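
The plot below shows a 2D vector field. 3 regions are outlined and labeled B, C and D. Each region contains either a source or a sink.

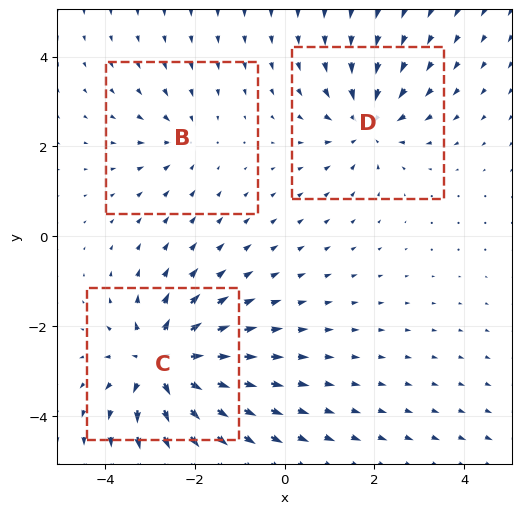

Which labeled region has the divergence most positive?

Divergence at each region's feature centre — B: about -2, C: about +5, D: about -3. Region C is most positive.

C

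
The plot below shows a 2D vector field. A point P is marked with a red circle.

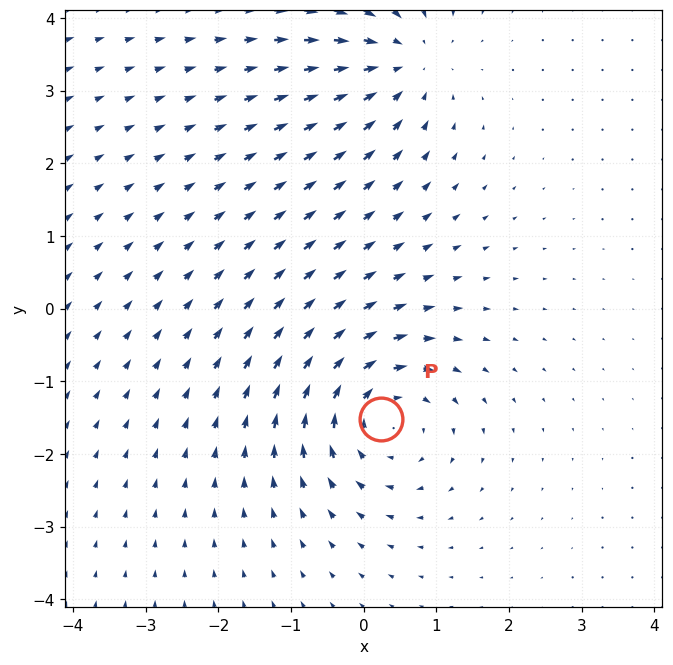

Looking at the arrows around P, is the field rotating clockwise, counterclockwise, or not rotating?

Near P at (0.2, -1.5) the arrows circulate clockwise. The curl (z-component) there is about -5; negative curl means clockwise rotation.

clockwise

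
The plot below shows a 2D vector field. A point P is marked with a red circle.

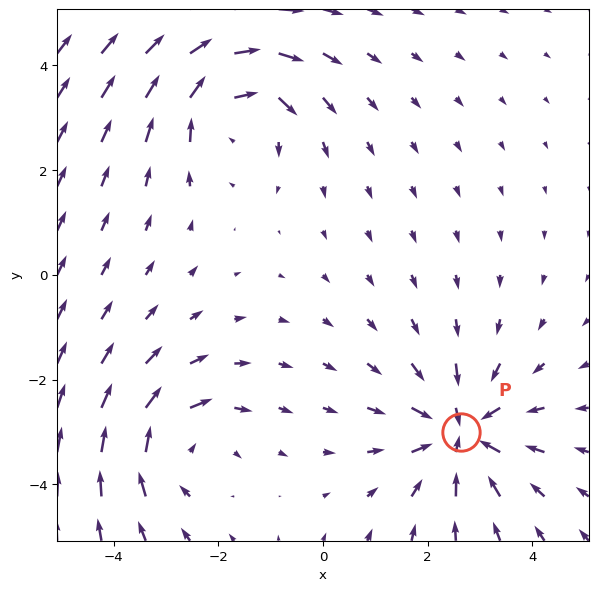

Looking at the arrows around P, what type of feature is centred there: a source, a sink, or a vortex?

sink

At P (2.6, -3.0) the arrows converge inward. Divergence about -5, curl ≈0 — negative divergence with near-zero curl is a sink.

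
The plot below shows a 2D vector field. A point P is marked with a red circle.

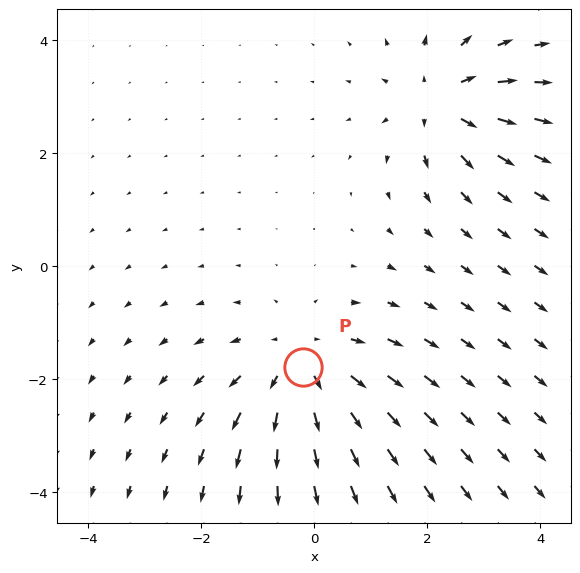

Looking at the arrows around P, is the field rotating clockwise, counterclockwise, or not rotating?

not rotating

Near P at (-0.2, -1.8) the arrows show no circulation. The curl there is ≈0.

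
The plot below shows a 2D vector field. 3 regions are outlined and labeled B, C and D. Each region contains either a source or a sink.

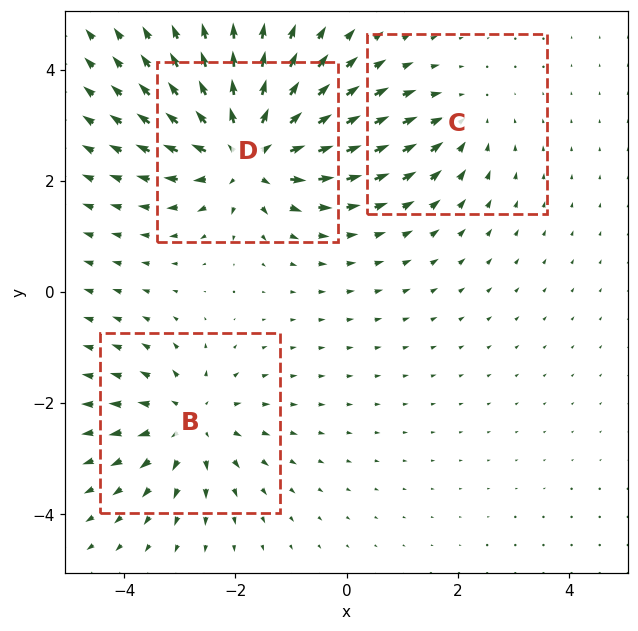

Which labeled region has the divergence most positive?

D

Divergence at each region's feature centre — B: about +3, C: about -2, D: about +5. Region D is most positive.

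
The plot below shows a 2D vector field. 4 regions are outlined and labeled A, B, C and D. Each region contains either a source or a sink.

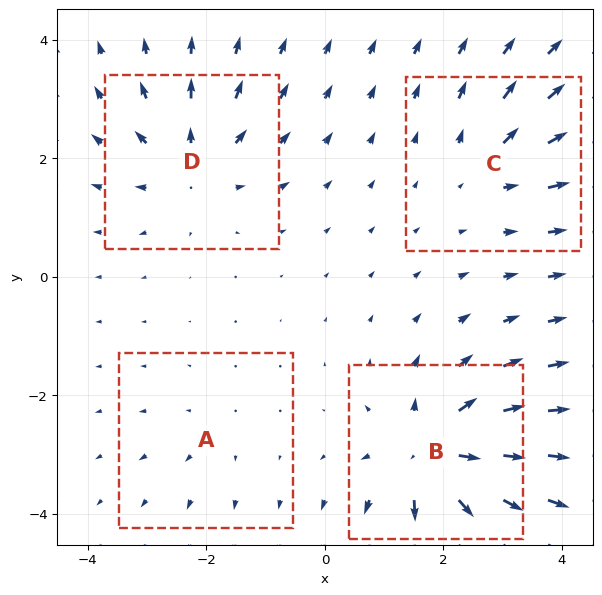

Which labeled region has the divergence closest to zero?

Divergence at each region's feature centre — A: about +2, B: about +8, C: about +4, D: about +5. Region A is closest to zero.

A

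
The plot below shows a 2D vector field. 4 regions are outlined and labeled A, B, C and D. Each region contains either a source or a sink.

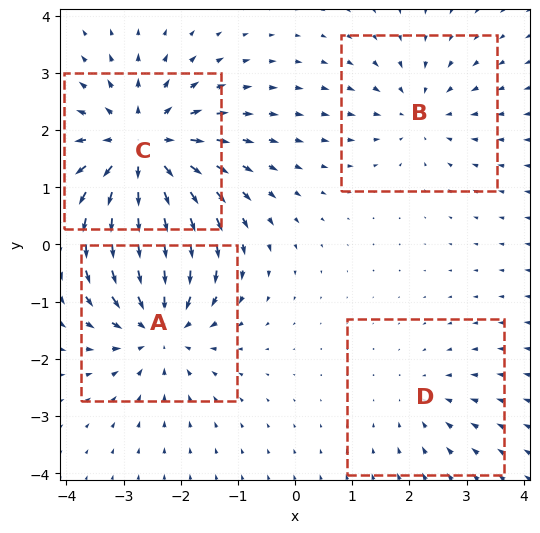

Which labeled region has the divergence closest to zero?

D

Divergence at each region's feature centre — A: about -5, B: about -3, C: about +7, D: about -2. Region D is closest to zero.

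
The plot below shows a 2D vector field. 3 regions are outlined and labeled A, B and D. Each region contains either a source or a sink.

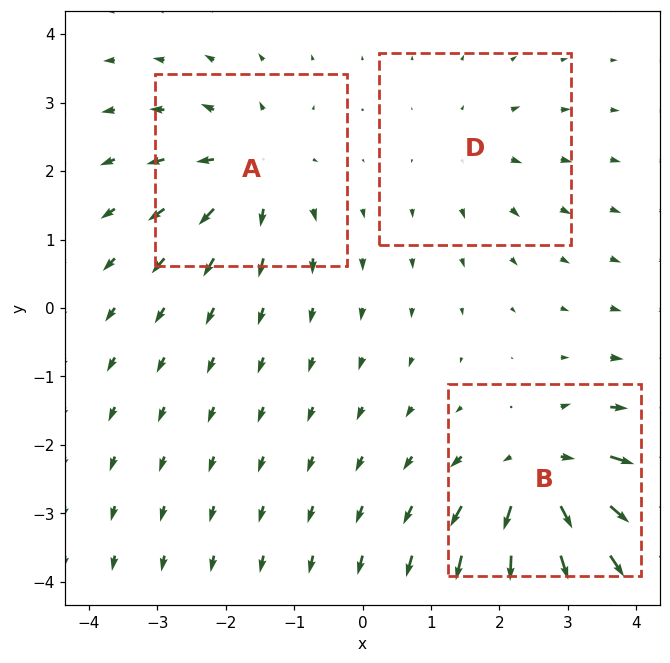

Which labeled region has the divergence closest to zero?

Divergence at each region's feature centre — A: about +4, B: about +6, D: about +2. Region D is closest to zero.

D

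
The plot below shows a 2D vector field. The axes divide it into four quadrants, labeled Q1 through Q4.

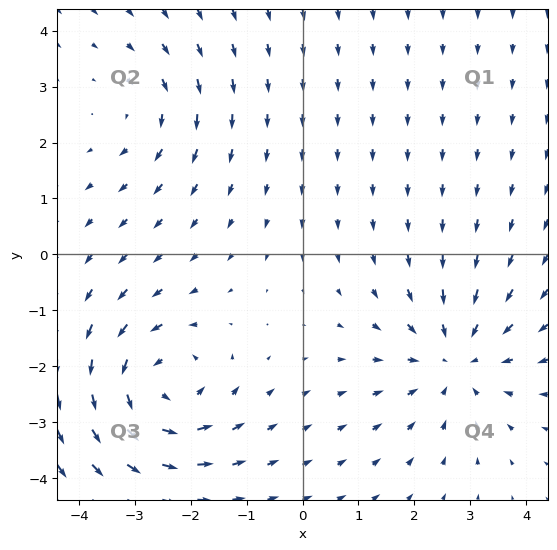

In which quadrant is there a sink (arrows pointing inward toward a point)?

Q4

The sink sits at approximately (2.7, -1.9), which lies in quadrant Q4. The divergence there is about -4, negative as expected for a sink.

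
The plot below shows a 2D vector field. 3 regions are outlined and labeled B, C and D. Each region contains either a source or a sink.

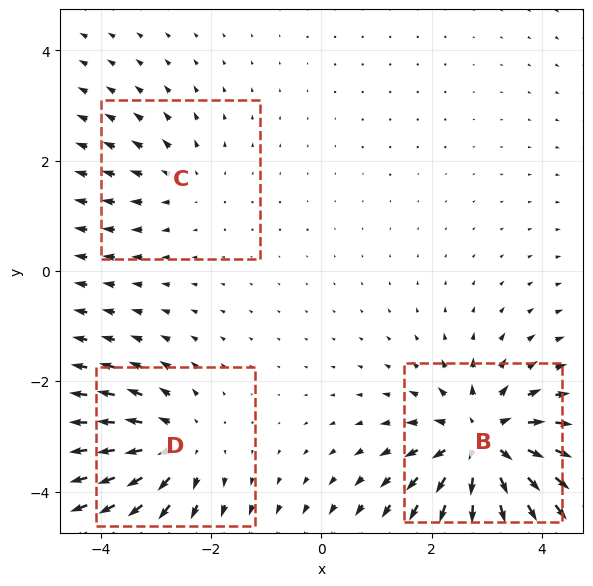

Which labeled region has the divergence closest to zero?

C

Divergence at each region's feature centre — B: about +6, C: about +2, D: about +4. Region C is closest to zero.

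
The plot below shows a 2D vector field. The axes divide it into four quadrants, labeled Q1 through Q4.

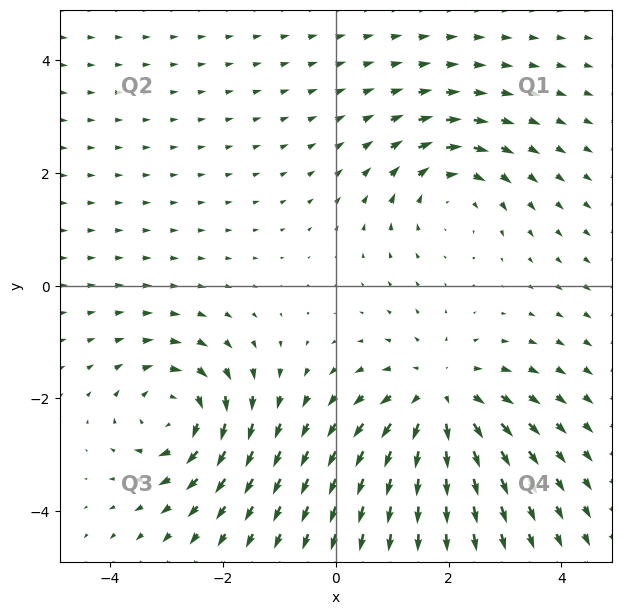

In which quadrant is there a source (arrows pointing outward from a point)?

The source sits at approximately (1.8, -2.0), which lies in quadrant Q4. The divergence there is about +4, positive as expected for a source.

Q4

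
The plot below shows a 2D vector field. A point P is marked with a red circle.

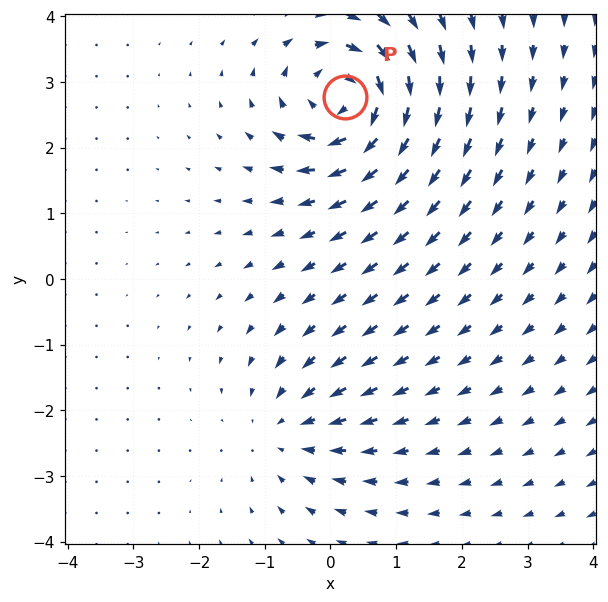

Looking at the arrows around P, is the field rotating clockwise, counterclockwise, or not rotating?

clockwise

Near P at (0.2, 2.8) the arrows circulate clockwise. The curl (z-component) there is about -7; negative curl means clockwise rotation.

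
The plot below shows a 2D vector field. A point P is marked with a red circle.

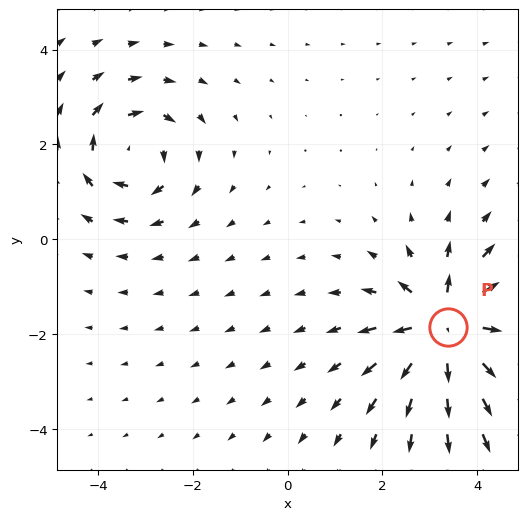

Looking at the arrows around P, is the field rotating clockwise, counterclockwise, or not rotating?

Near P at (3.4, -1.9) the arrows show no circulation. The curl there is ≈0.

not rotating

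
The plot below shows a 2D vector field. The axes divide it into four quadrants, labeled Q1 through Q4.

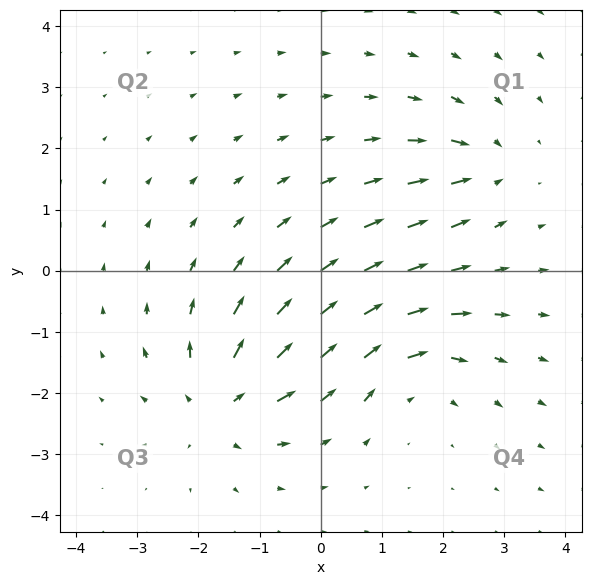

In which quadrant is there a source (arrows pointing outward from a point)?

Q3

The source sits at approximately (-1.6, -2.1), which lies in quadrant Q3. The divergence there is about +5, positive as expected for a source.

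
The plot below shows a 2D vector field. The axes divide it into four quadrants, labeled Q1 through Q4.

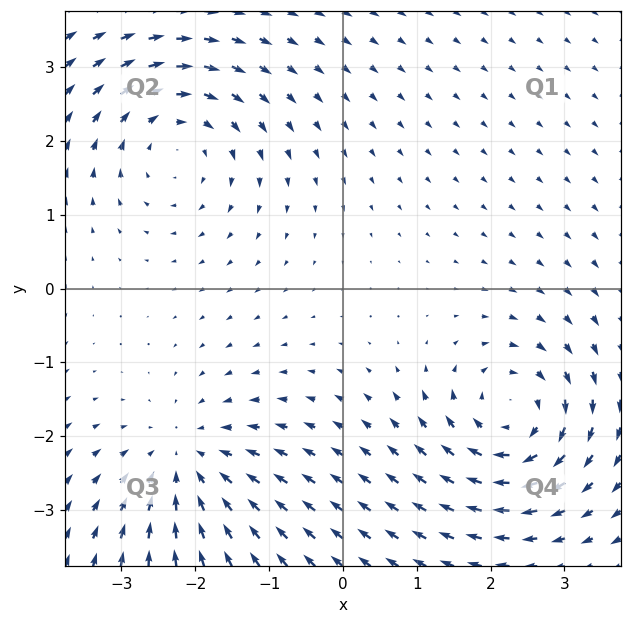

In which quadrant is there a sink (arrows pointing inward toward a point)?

Q3

The sink sits at approximately (-2.1, -2.4), which lies in quadrant Q3. The divergence there is about -3, negative as expected for a sink.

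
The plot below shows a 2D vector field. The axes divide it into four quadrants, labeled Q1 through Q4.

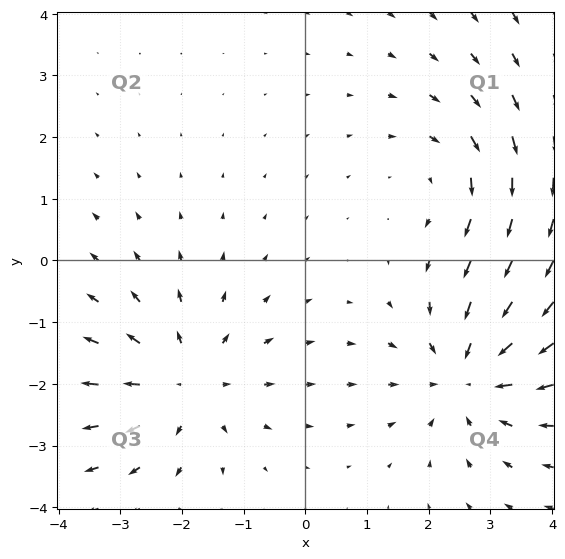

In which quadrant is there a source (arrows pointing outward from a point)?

The source sits at approximately (-1.9, -2.0), which lies in quadrant Q3. The divergence there is about +3, positive as expected for a source.

Q3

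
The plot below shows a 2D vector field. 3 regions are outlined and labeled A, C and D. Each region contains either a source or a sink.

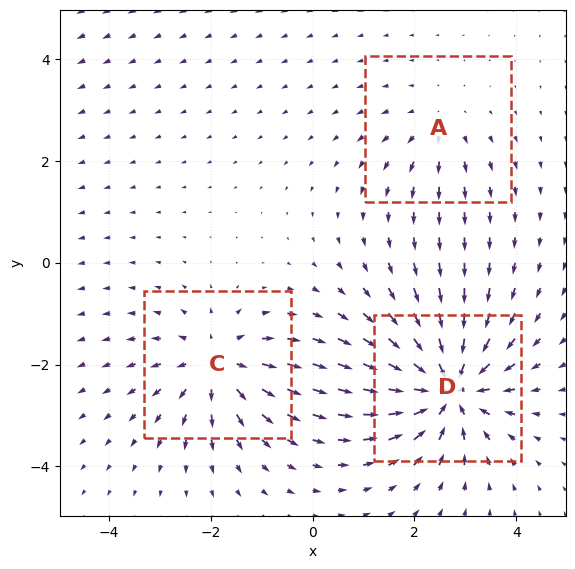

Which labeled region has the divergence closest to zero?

Divergence at each region's feature centre — A: about +2, C: about +4, D: about -6. Region A is closest to zero.

A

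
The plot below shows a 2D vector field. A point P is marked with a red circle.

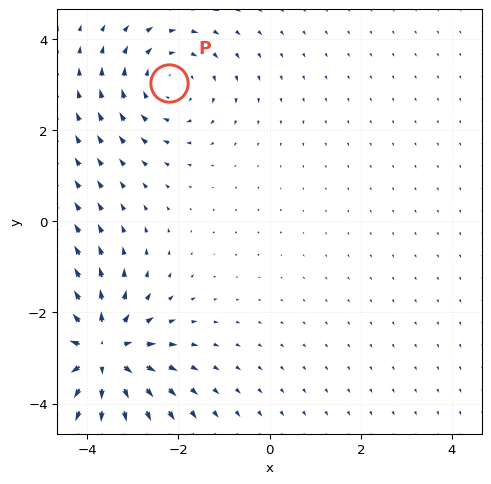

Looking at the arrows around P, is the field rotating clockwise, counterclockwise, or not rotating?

Near P at (-2.2, 3.0) the arrows circulate clockwise. The curl (z-component) there is about -2; negative curl means clockwise rotation.

clockwise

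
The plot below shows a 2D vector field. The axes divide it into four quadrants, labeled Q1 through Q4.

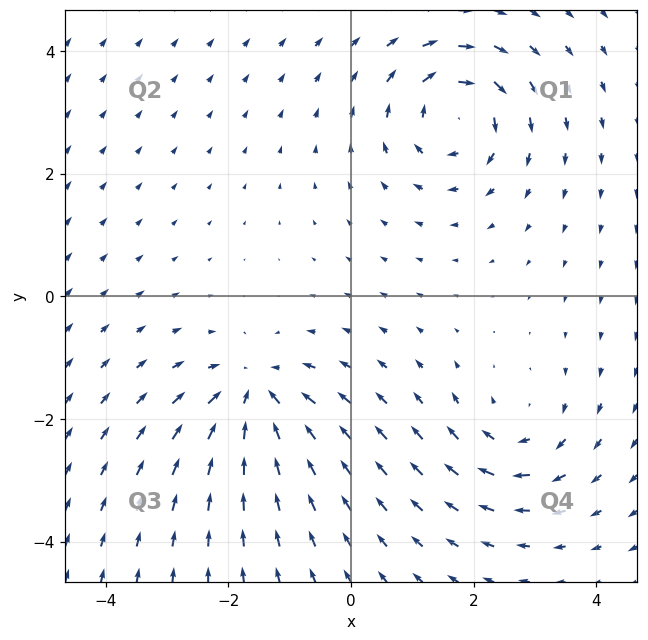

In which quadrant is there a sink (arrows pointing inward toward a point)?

Q3

The sink sits at approximately (-1.6, -1.6), which lies in quadrant Q3. The divergence there is about -6, negative as expected for a sink.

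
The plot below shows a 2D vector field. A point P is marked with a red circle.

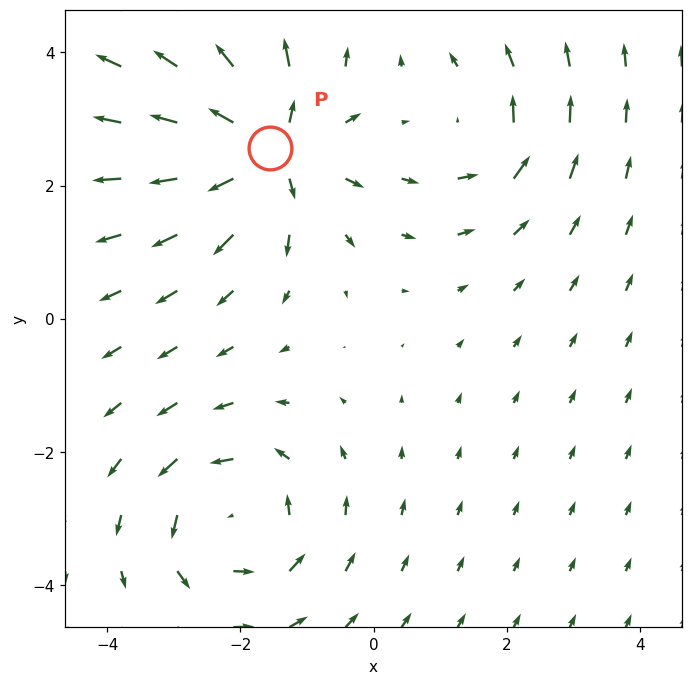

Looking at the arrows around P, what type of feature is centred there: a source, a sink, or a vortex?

At P (-1.6, 2.6) the arrows spread outward. Divergence about +7, curl ≈0 — positive divergence with near-zero curl is a source.

source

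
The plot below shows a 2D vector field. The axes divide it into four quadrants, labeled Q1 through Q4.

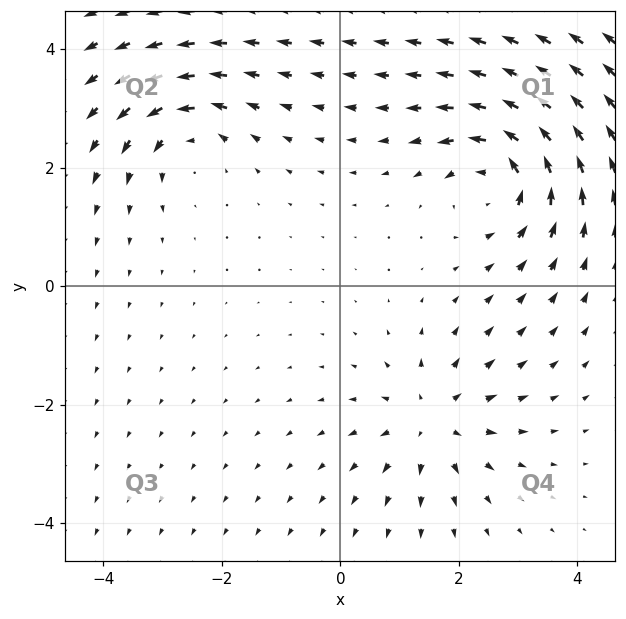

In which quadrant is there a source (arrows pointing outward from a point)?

Q4

The source sits at approximately (1.6, -2.3), which lies in quadrant Q4. The divergence there is about +4, positive as expected for a source.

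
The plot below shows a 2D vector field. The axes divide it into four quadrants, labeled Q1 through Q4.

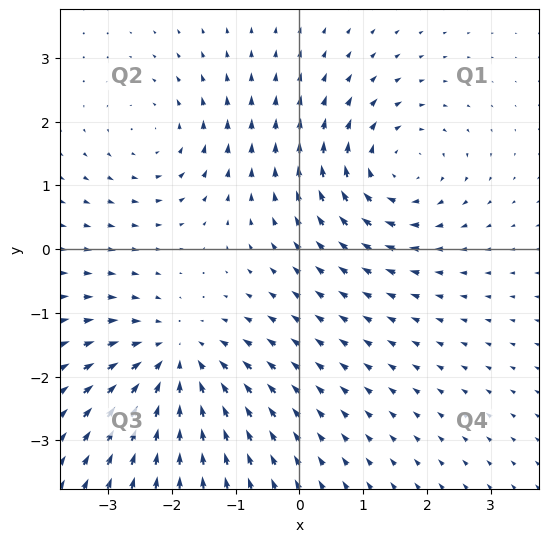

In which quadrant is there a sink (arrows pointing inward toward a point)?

The sink sits at approximately (-1.9, -1.7), which lies in quadrant Q3. The divergence there is about -4, negative as expected for a sink.

Q3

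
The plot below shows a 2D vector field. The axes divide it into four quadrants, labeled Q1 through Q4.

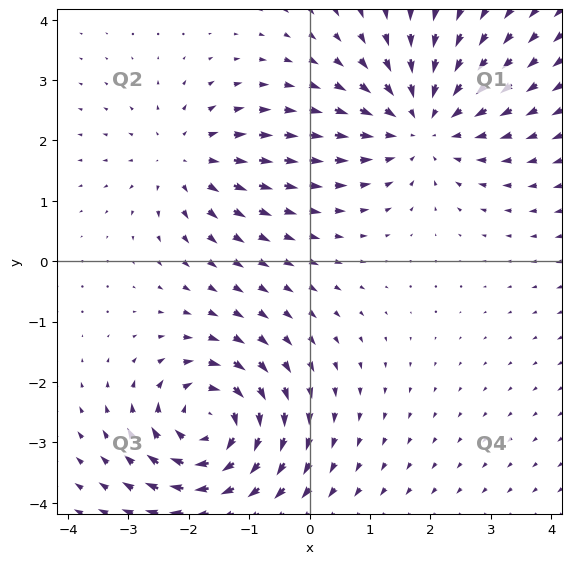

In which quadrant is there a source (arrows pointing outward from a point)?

Q2

The source sits at approximately (-2.1, 1.7), which lies in quadrant Q2. The divergence there is about +3, positive as expected for a source.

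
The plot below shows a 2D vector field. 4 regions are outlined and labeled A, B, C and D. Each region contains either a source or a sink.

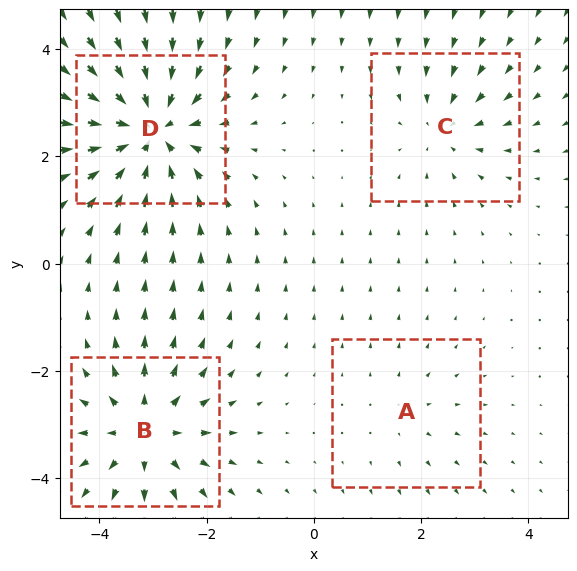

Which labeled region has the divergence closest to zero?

A

Divergence at each region's feature centre — A: about +2, B: about +5, C: about -4, D: about -7. Region A is closest to zero.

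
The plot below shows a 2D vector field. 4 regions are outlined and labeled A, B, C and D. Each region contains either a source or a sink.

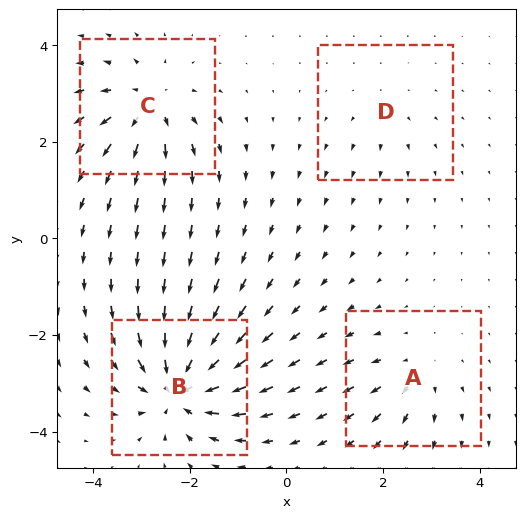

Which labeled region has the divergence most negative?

B

Divergence at each region's feature centre — A: about +4, B: about -9, C: about +6, D: about +2. Region B is most negative.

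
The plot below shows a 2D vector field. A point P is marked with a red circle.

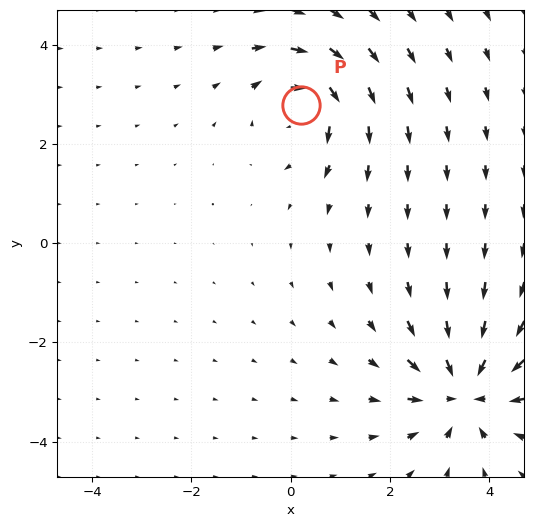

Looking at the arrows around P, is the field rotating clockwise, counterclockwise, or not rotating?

clockwise

Near P at (0.2, 2.8) the arrows circulate clockwise. The curl (z-component) there is about -4; negative curl means clockwise rotation.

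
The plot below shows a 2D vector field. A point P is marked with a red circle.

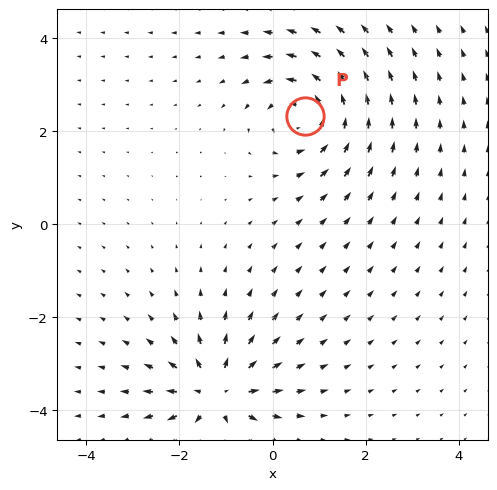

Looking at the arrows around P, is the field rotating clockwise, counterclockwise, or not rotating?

Near P at (0.7, 2.3) the arrows circulate counterclockwise. The curl (z-component) there is about +5; positive curl means counterclockwise rotation.

counterclockwise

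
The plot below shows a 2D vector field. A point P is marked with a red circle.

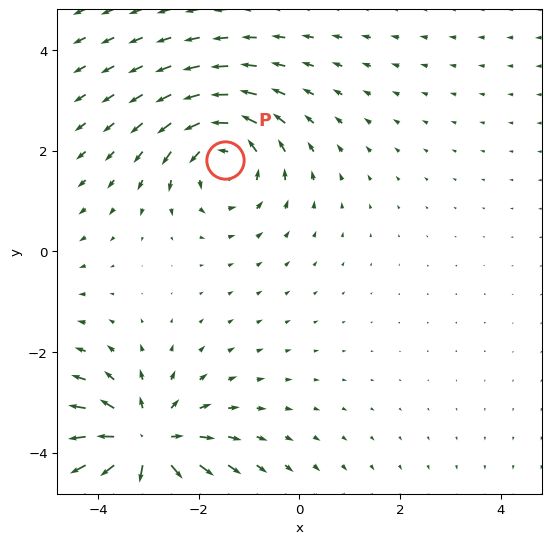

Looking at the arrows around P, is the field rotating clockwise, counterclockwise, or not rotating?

counterclockwise

Near P at (-1.5, 1.8) the arrows circulate counterclockwise. The curl (z-component) there is about +3; positive curl means counterclockwise rotation.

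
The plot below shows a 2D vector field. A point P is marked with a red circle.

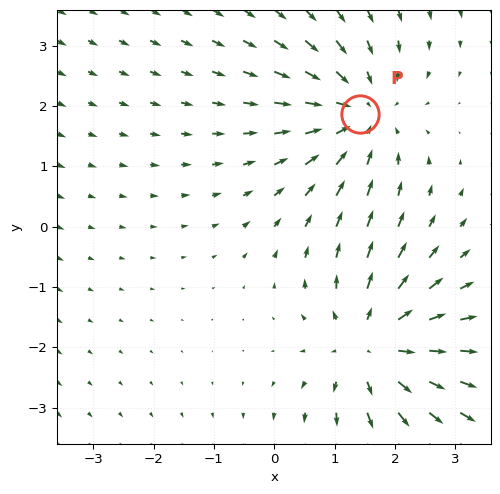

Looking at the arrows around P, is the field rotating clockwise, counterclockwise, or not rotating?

not rotating

Near P at (1.4, 1.9) the arrows show no circulation. The curl there is ≈0.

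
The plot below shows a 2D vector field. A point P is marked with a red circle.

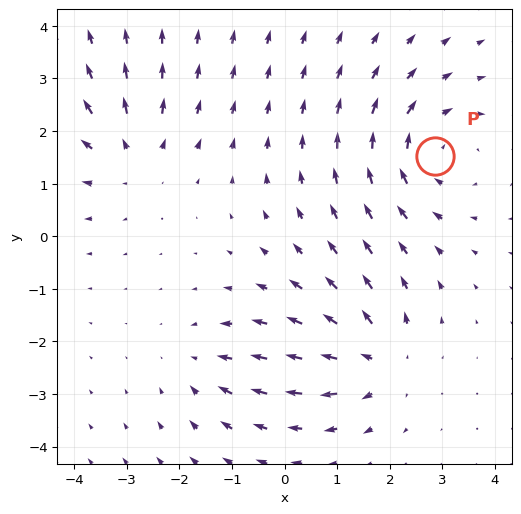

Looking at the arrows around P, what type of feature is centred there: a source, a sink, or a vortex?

At P (2.9, 1.5) the arrows circulate clockwise. Divergence ≈0, curl about -4 — near-zero divergence with nonzero curl is a vortex.

vortex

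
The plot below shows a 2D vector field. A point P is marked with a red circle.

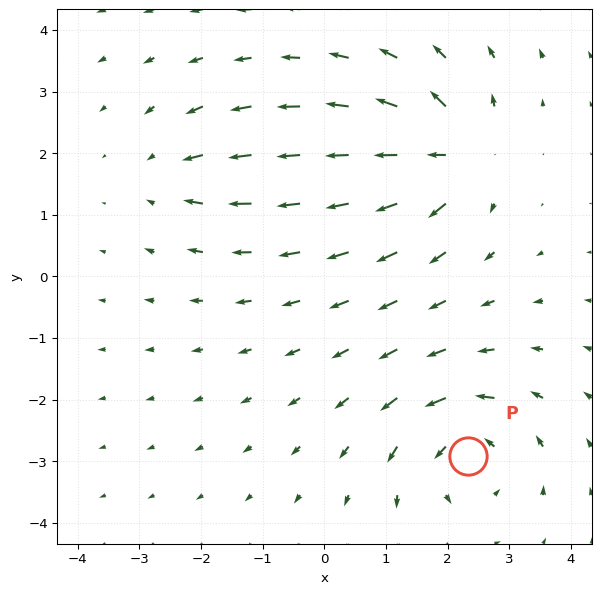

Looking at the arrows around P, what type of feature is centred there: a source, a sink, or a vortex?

At P (2.3, -2.9) the arrows circulate counterclockwise. Divergence ≈0, curl about +6 — near-zero divergence with nonzero curl is a vortex.

vortex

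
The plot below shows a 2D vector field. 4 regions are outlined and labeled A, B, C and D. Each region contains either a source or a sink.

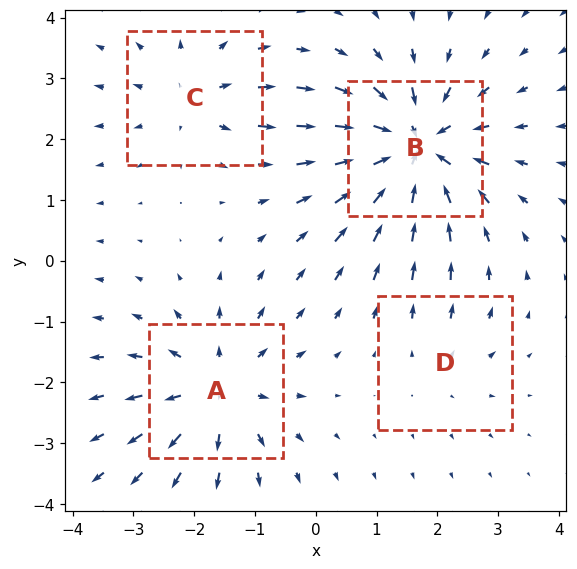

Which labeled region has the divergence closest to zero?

Divergence at each region's feature centre — A: about +5, B: about -7, C: about +4, D: about +2. Region D is closest to zero.

D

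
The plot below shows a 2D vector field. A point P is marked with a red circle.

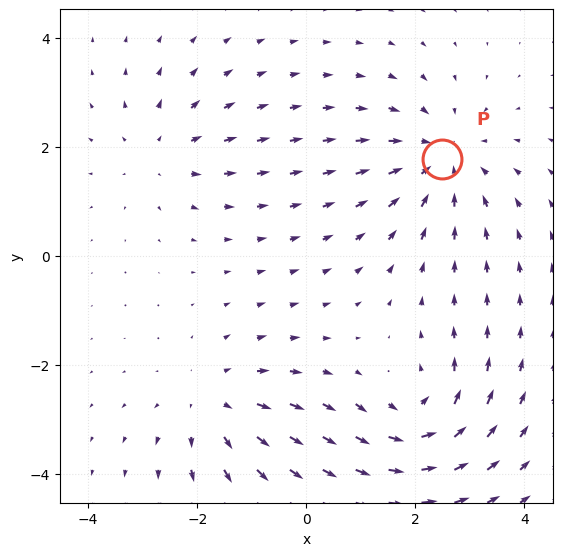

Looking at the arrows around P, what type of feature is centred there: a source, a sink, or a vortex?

sink

At P (2.5, 1.8) the arrows converge inward. Divergence about -3, curl ≈0 — negative divergence with near-zero curl is a sink.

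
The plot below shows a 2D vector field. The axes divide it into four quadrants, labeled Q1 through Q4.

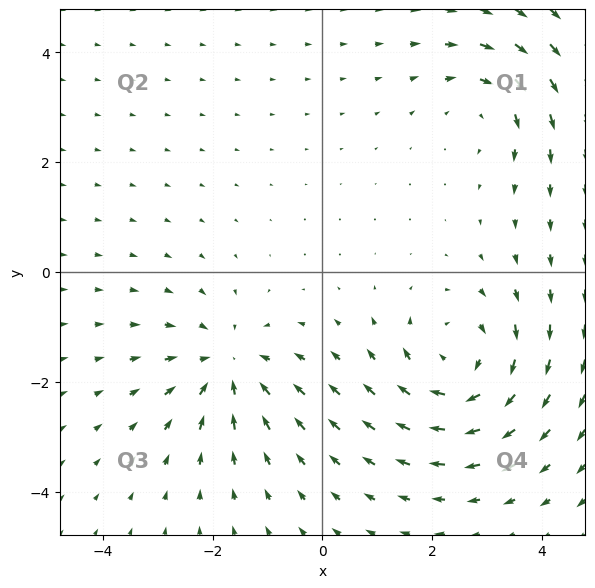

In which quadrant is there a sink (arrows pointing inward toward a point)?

The sink sits at approximately (-1.7, -1.7), which lies in quadrant Q3. The divergence there is about -4, negative as expected for a sink.

Q3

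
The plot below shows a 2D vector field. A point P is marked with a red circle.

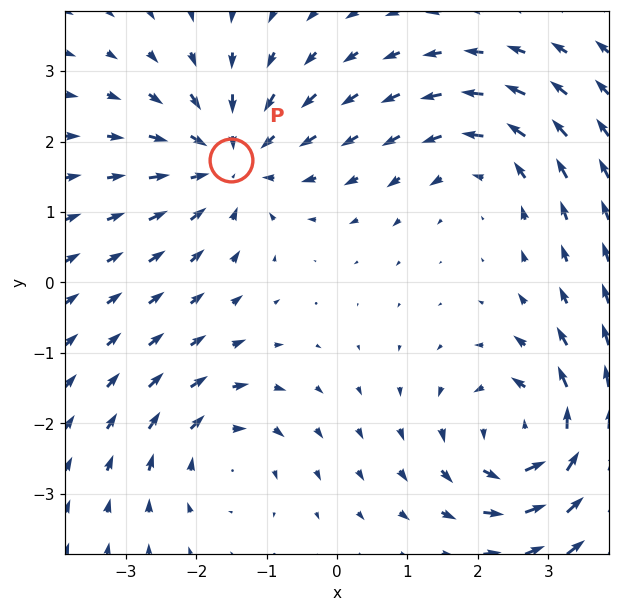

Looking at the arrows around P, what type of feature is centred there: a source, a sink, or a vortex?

sink

At P (-1.5, 1.7) the arrows converge inward. Divergence about -5, curl ≈0 — negative divergence with near-zero curl is a sink.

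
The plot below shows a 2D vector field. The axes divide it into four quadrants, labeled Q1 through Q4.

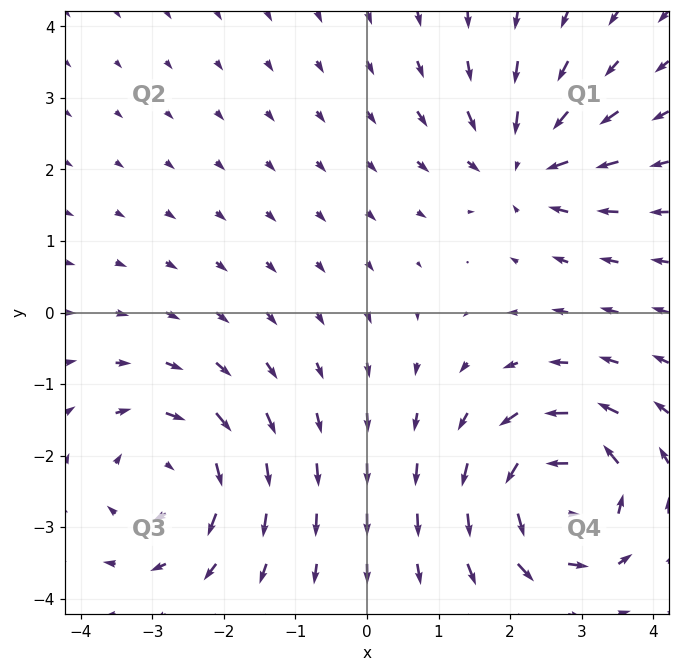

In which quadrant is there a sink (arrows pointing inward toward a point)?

Q1

The sink sits at approximately (2.2, 2.1), which lies in quadrant Q1. The divergence there is about -4, negative as expected for a sink.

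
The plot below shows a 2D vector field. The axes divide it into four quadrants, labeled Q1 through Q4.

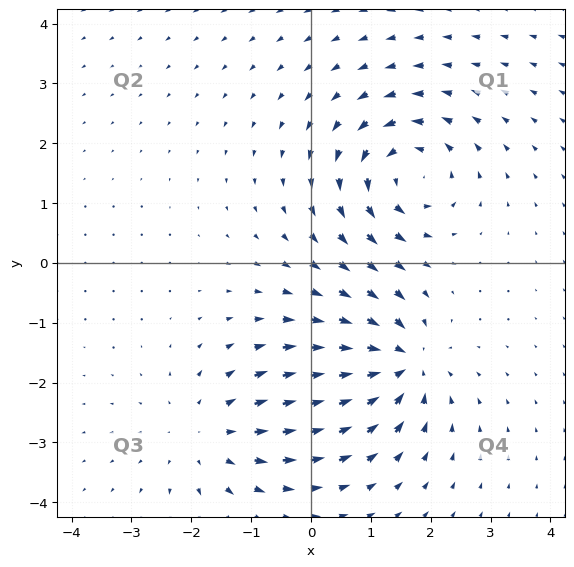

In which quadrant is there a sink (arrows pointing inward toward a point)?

The sink sits at approximately (1.5, -1.7), which lies in quadrant Q4. The divergence there is about -5, negative as expected for a sink.

Q4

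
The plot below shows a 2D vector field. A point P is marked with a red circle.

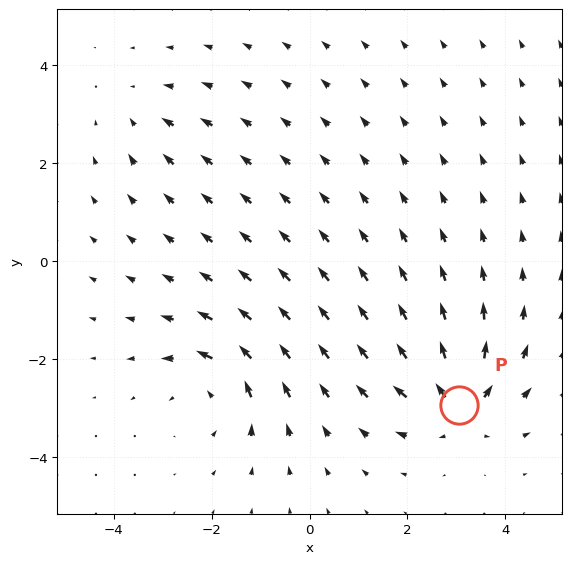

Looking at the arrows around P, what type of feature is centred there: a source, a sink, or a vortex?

At P (3.0, -2.9) the arrows spread outward. Divergence about +7, curl ≈0 — positive divergence with near-zero curl is a source.

source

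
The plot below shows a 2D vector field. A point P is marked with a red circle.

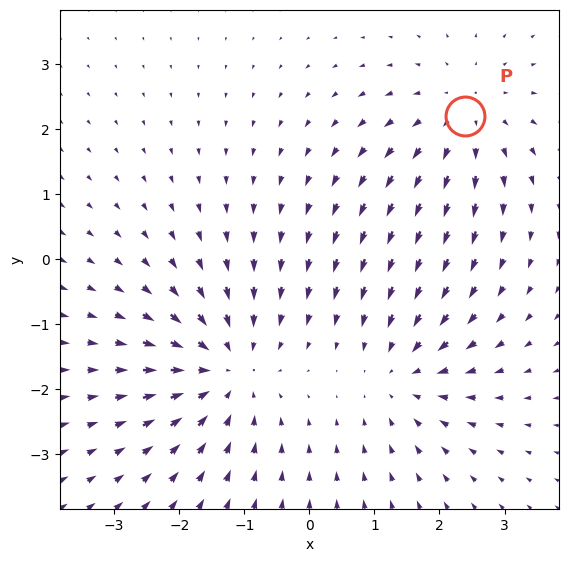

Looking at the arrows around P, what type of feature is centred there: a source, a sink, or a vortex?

source

At P (2.4, 2.2) the arrows spread outward. Divergence about +3, curl ≈0 — positive divergence with near-zero curl is a source.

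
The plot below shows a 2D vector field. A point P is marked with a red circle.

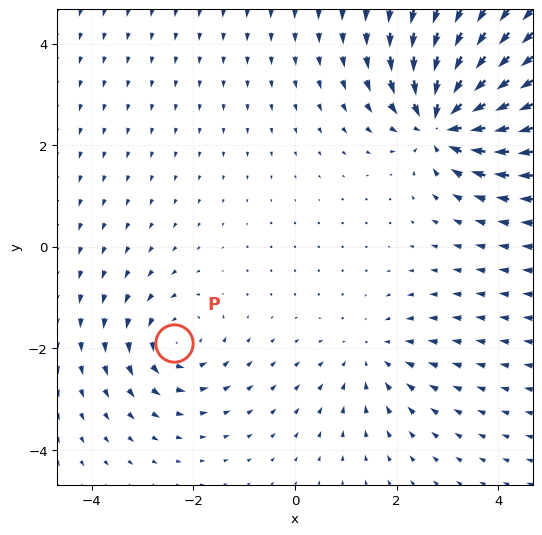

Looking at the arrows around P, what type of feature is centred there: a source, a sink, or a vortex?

vortex

At P (-2.4, -1.9) the arrows circulate counterclockwise. Divergence ≈0, curl about +4 — near-zero divergence with nonzero curl is a vortex.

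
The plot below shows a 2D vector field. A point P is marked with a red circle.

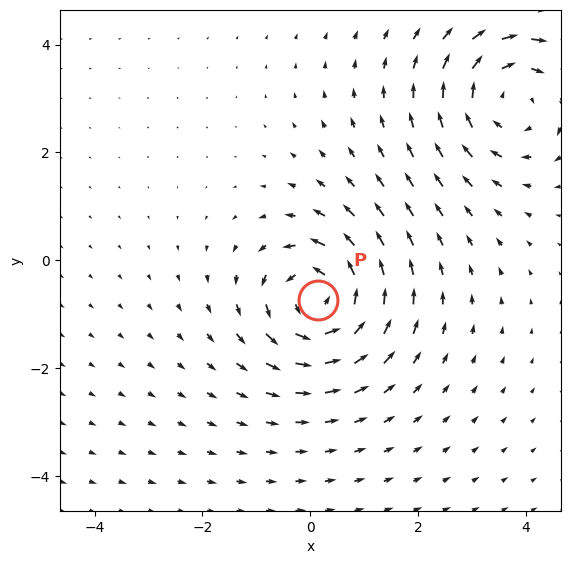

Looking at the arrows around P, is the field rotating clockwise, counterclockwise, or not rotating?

Near P at (0.1, -0.7) the arrows circulate counterclockwise. The curl (z-component) there is about +6; positive curl means counterclockwise rotation.

counterclockwise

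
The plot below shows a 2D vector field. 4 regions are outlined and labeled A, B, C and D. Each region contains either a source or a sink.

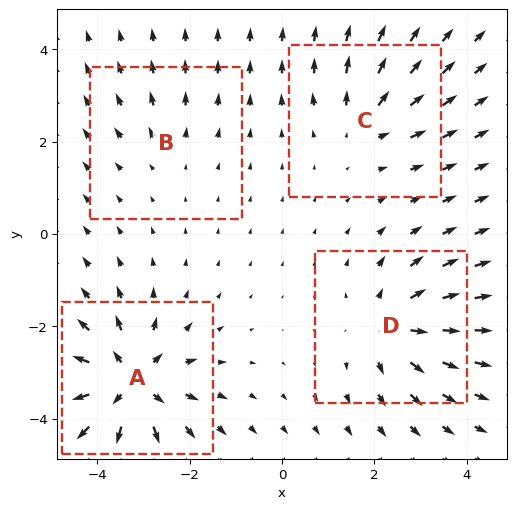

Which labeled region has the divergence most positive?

A

Divergence at each region's feature centre — A: about +8, B: about +2, C: about +4, D: about +6. Region A is most positive.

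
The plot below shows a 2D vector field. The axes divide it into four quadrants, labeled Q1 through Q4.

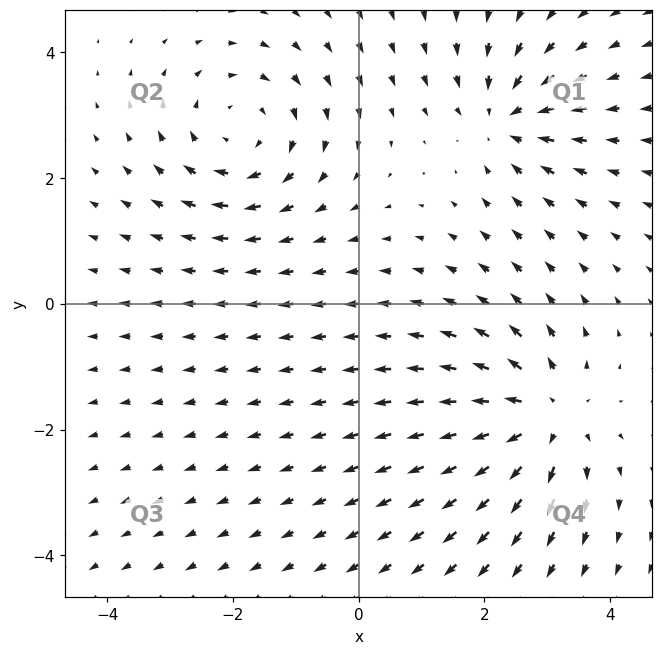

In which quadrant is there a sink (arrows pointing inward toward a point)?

Q1

The sink sits at approximately (2.3, 2.9), which lies in quadrant Q1. The divergence there is about -4, negative as expected for a sink.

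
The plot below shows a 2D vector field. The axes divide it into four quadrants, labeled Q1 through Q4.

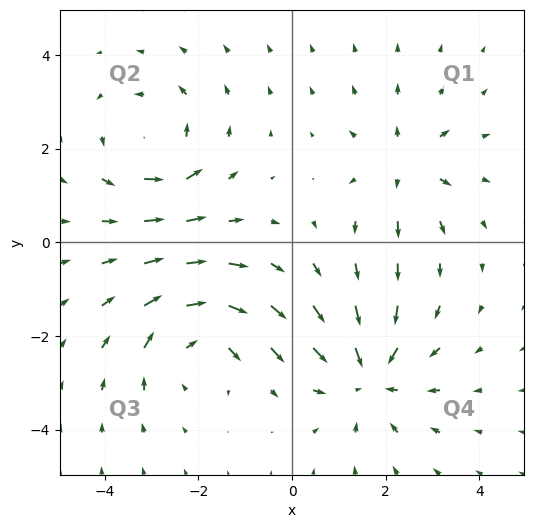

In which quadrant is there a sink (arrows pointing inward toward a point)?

The sink sits at approximately (1.6, -2.9), which lies in quadrant Q4. The divergence there is about -4, negative as expected for a sink.

Q4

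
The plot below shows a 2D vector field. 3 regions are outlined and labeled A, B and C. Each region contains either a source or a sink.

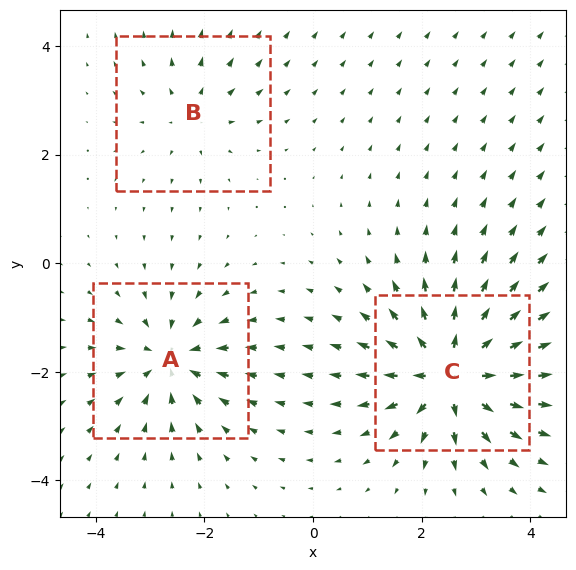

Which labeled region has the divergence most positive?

Divergence at each region's feature centre — A: about -4, B: about +2, C: about +6. Region C is most positive.

C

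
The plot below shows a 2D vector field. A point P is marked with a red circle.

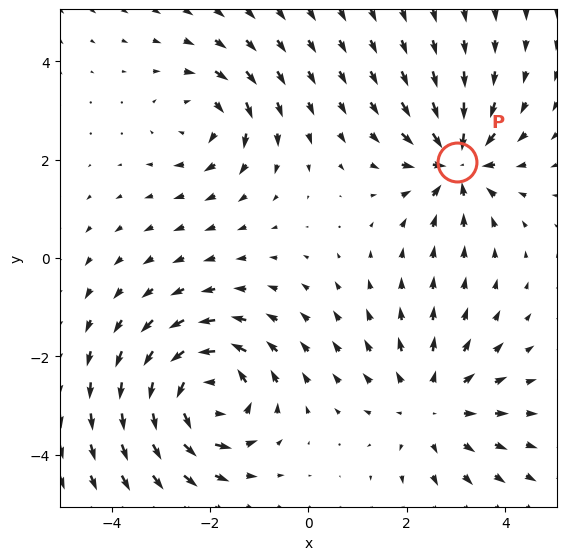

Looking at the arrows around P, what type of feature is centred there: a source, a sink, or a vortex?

sink

At P (3.0, 1.9) the arrows converge inward. Divergence about -5, curl ≈0 — negative divergence with near-zero curl is a sink.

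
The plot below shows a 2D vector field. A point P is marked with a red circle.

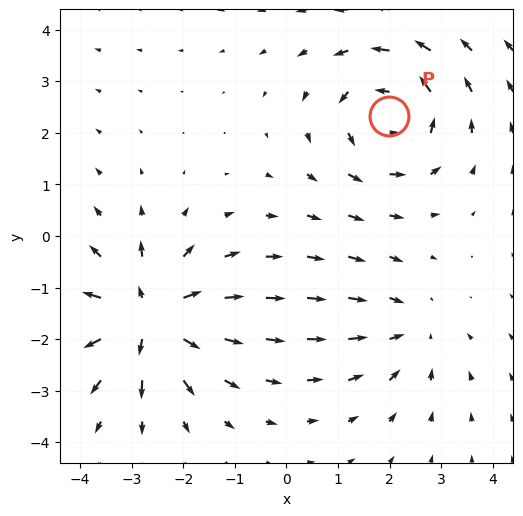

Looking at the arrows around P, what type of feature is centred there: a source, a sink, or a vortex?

At P (2.0, 2.3) the arrows circulate counterclockwise. Divergence ≈0, curl about +4 — near-zero divergence with nonzero curl is a vortex.

vortex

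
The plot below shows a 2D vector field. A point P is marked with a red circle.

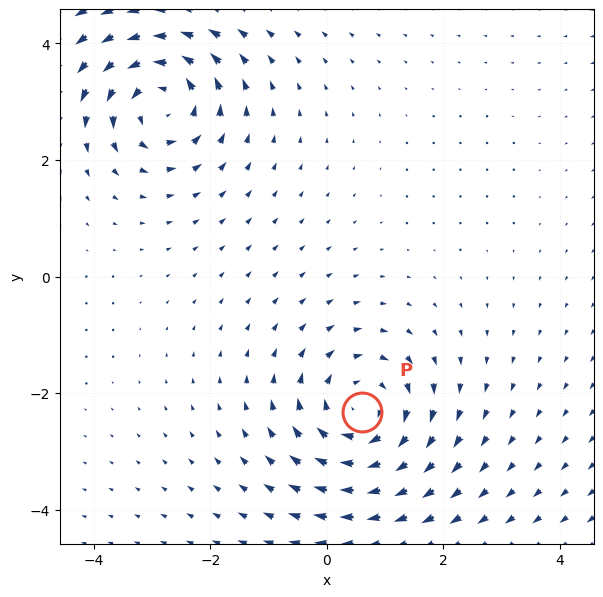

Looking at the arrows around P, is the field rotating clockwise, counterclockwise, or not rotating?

Near P at (0.6, -2.3) the arrows circulate clockwise. The curl (z-component) there is about -4; negative curl means clockwise rotation.

clockwise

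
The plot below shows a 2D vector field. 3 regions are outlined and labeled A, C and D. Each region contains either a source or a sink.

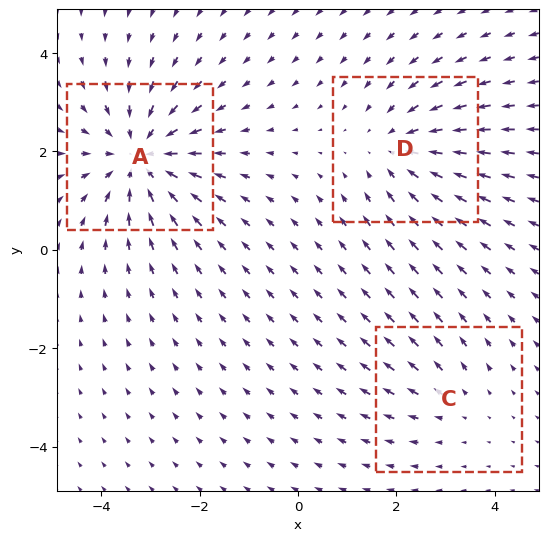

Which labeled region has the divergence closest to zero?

C

Divergence at each region's feature centre — A: about -4, C: about +2, D: about -3. Region C is closest to zero.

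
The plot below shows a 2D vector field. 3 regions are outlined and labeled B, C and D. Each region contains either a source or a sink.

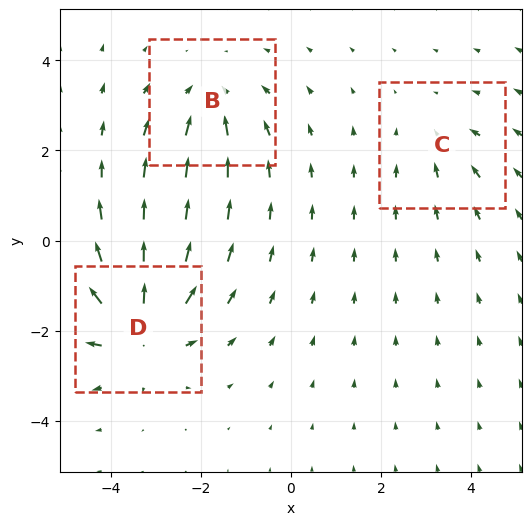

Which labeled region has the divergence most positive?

D

Divergence at each region's feature centre — B: about -3, C: about -2, D: about +5. Region D is most positive.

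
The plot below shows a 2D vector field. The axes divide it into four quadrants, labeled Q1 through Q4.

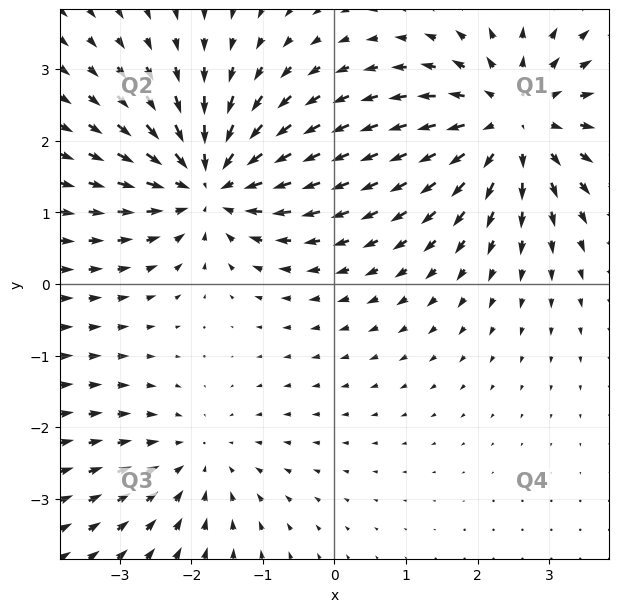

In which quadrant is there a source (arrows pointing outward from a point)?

Q1

The source sits at approximately (2.5, 2.3), which lies in quadrant Q1. The divergence there is about +5, positive as expected for a source.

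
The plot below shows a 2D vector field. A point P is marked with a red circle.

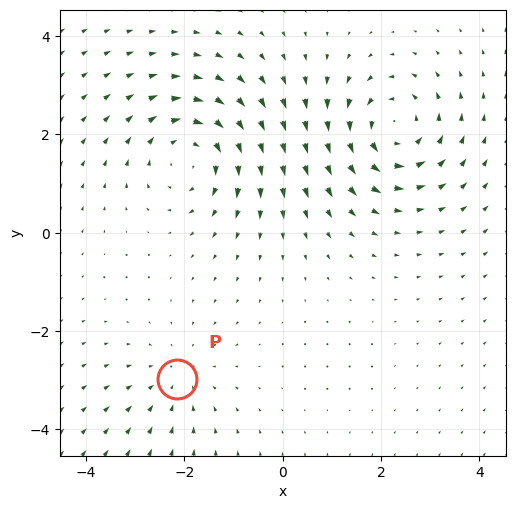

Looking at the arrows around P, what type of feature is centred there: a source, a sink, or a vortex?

sink

At P (-2.1, -3.0) the arrows converge inward. Divergence about -2, curl ≈0 — negative divergence with near-zero curl is a sink.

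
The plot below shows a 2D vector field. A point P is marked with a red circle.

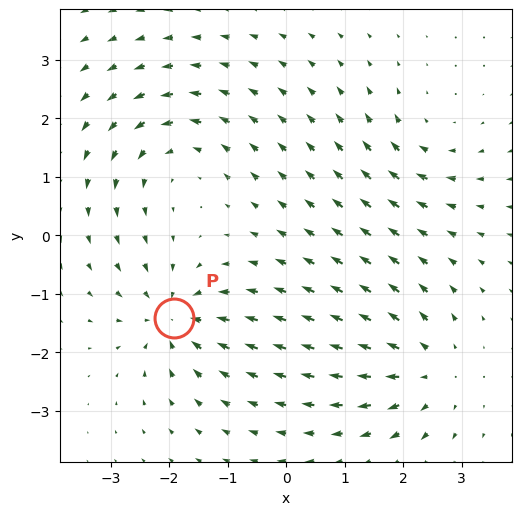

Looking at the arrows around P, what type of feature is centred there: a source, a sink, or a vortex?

sink

At P (-1.9, -1.4) the arrows converge inward. Divergence about -6, curl ≈0 — negative divergence with near-zero curl is a sink.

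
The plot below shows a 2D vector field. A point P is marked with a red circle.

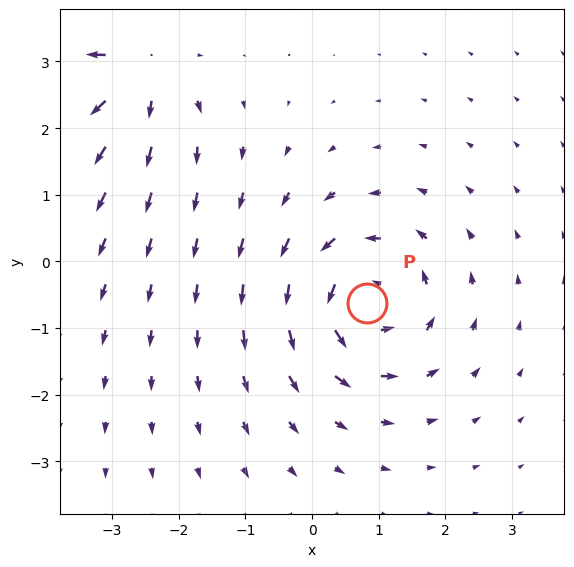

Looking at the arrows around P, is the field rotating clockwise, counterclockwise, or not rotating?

Near P at (0.8, -0.6) the arrows circulate counterclockwise. The curl (z-component) there is about +5; positive curl means counterclockwise rotation.

counterclockwise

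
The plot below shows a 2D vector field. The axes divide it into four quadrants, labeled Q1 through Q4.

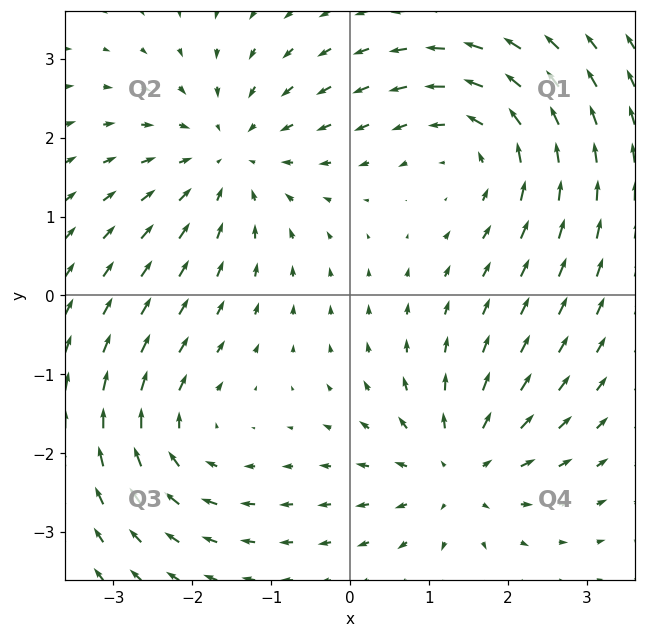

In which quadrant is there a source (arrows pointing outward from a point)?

Q4

The source sits at approximately (1.4, -2.2), which lies in quadrant Q4. The divergence there is about +4, positive as expected for a source.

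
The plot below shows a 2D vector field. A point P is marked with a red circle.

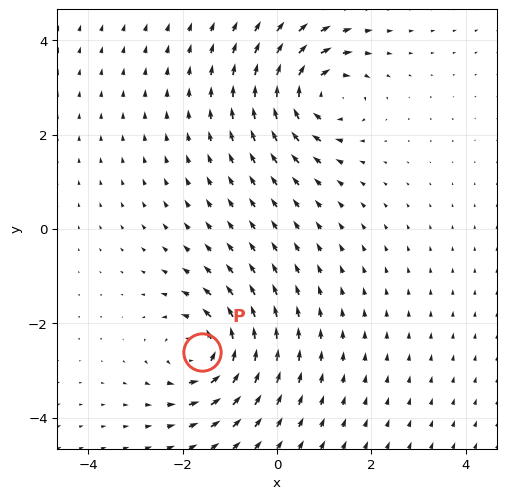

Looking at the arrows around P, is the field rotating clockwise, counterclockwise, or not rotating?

Near P at (-1.6, -2.6) the arrows circulate counterclockwise. The curl (z-component) there is about +4; positive curl means counterclockwise rotation.

counterclockwise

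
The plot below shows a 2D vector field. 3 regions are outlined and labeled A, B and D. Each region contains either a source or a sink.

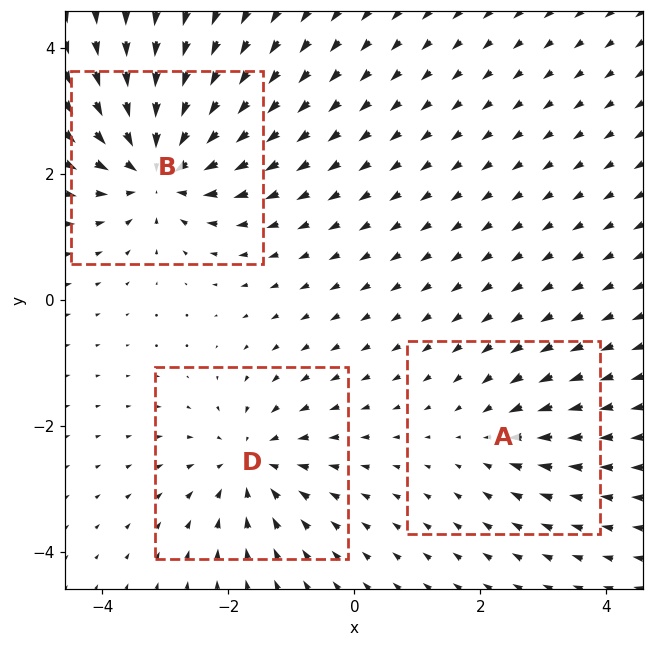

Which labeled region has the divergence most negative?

Divergence at each region's feature centre — A: about -2, B: about -5, D: about -4. Region B is most negative.

B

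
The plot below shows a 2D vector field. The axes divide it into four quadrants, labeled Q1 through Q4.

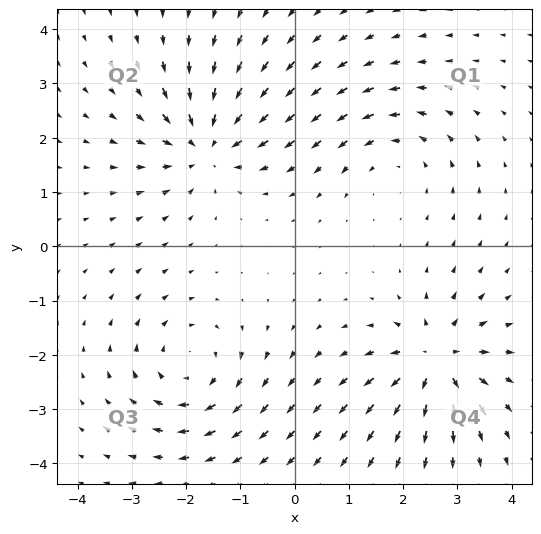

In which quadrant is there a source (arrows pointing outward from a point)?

Q4

The source sits at approximately (2.6, -2.1), which lies in quadrant Q4. The divergence there is about +7, positive as expected for a source.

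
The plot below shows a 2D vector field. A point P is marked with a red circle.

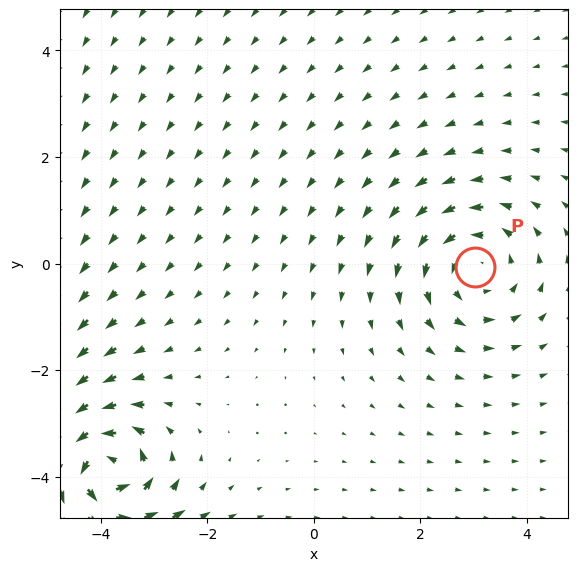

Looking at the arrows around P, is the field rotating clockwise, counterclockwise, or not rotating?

Near P at (3.0, -0.1) the arrows circulate counterclockwise. The curl (z-component) there is about +2; positive curl means counterclockwise rotation.

counterclockwise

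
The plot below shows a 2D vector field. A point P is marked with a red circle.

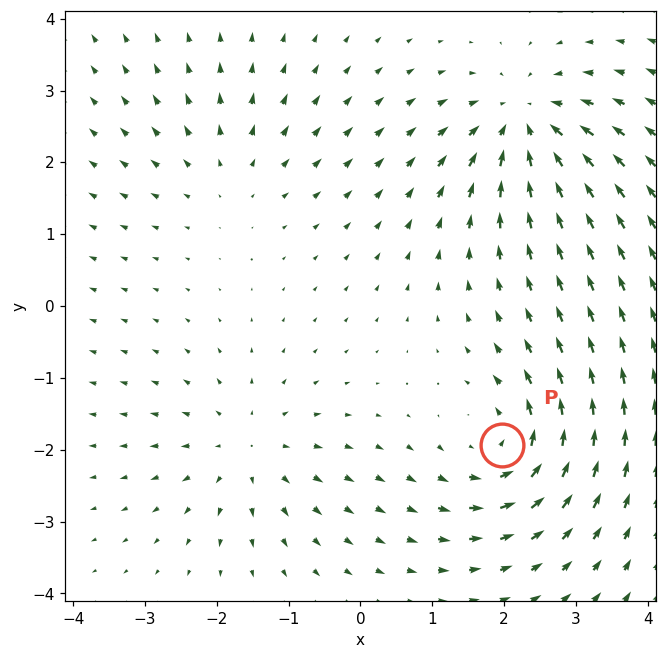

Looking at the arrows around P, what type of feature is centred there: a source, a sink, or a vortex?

At P (2.0, -1.9) the arrows circulate counterclockwise. Divergence ≈0, curl about +5 — near-zero divergence with nonzero curl is a vortex.

vortex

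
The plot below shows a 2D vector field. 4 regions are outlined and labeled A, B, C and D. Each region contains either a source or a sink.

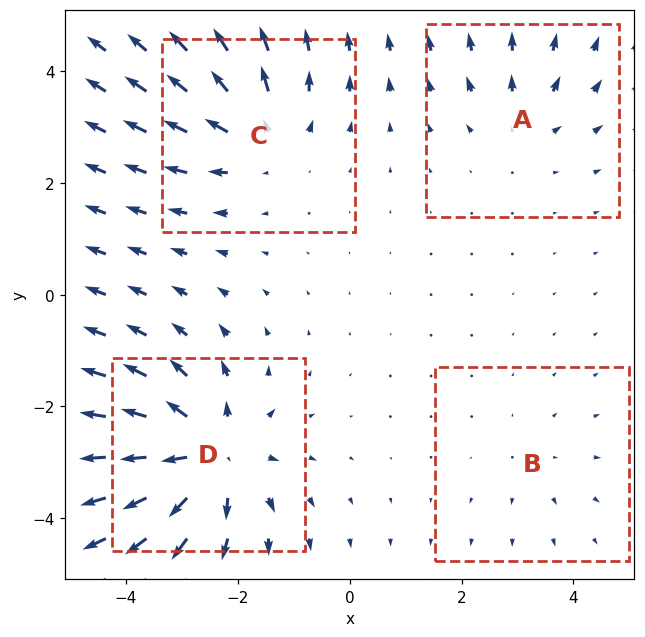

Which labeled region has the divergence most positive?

Divergence at each region's feature centre — A: about +3, B: about +2, C: about +5, D: about +7. Region D is most positive.

D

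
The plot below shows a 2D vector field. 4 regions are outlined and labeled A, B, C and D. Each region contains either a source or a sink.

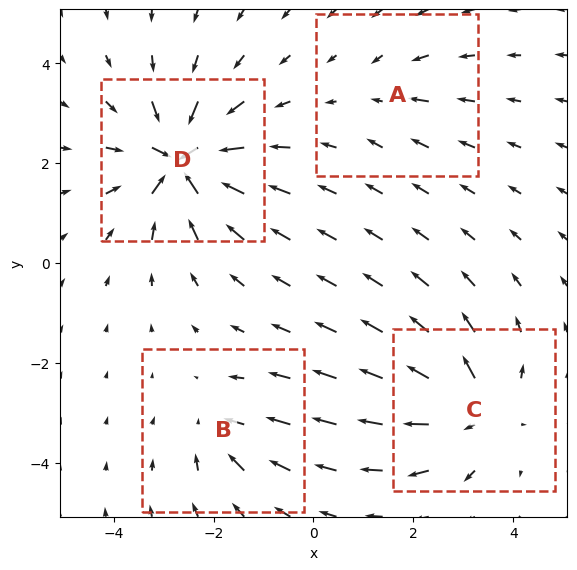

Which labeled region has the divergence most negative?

D

Divergence at each region's feature centre — A: about -2, B: about -4, C: about +6, D: about -9. Region D is most negative.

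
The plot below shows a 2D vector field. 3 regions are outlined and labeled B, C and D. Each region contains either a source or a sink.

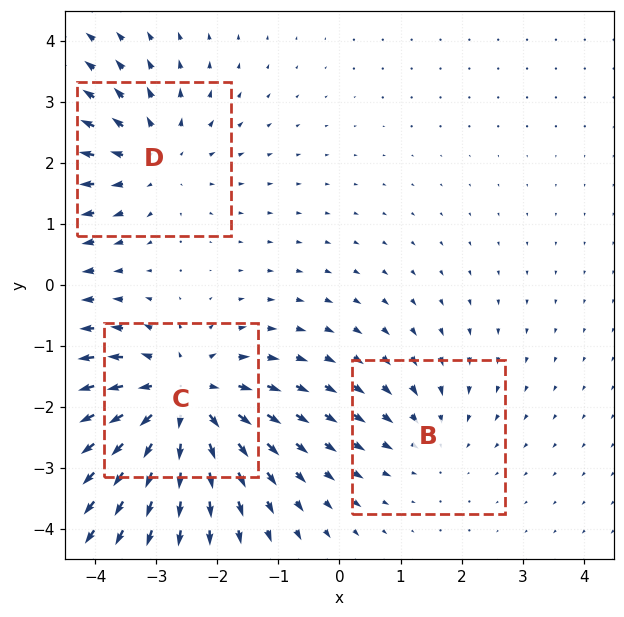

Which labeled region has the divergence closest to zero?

Divergence at each region's feature centre — B: about -2, C: about +5, D: about +3. Region B is closest to zero.

B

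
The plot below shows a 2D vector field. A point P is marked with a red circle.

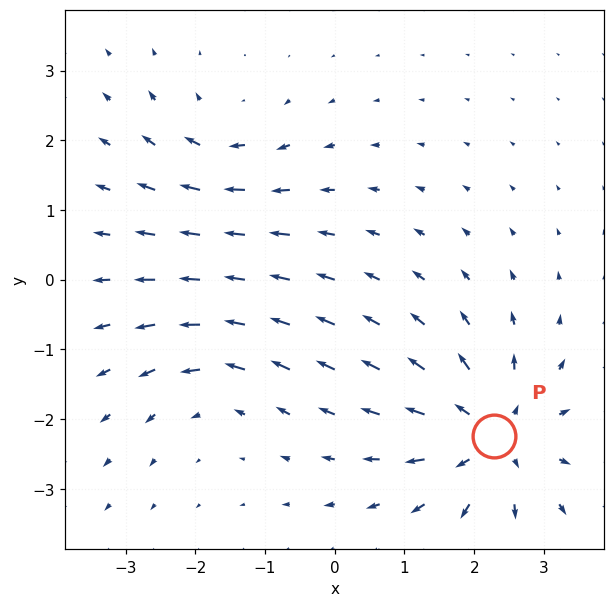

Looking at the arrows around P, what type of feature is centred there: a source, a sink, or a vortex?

At P (2.3, -2.2) the arrows spread outward. Divergence about +6, curl ≈0 — positive divergence with near-zero curl is a source.

source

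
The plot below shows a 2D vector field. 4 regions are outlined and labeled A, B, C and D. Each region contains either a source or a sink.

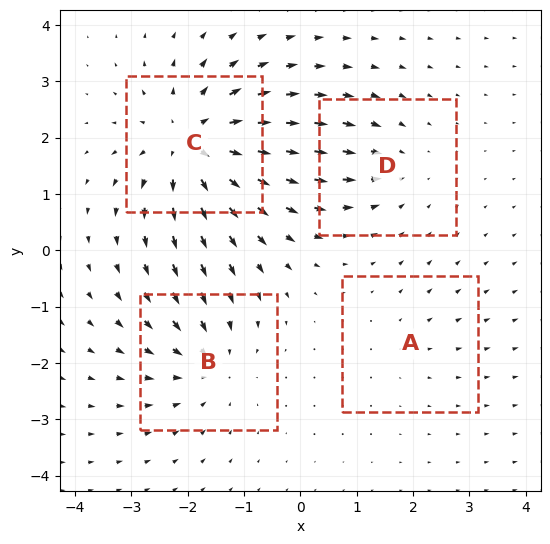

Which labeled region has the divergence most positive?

C

Divergence at each region's feature centre — A: about +2, B: about -4, C: about +7, D: about -3. Region C is most positive.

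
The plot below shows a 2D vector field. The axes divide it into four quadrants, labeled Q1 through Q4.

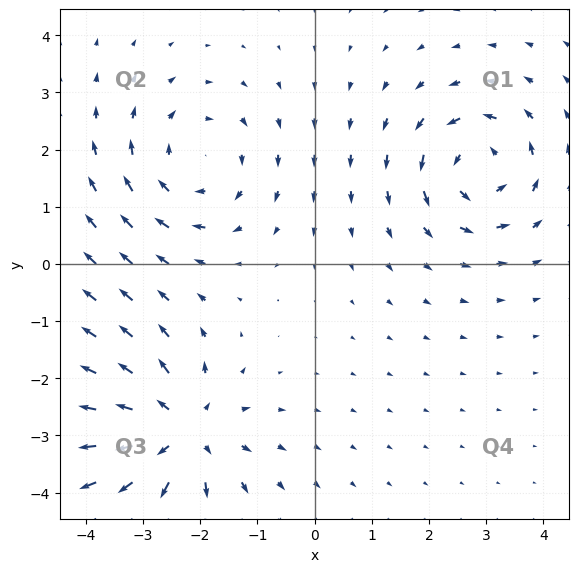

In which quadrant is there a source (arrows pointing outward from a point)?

Q3

The source sits at approximately (-2.4, -2.9), which lies in quadrant Q3. The divergence there is about +5, positive as expected for a source.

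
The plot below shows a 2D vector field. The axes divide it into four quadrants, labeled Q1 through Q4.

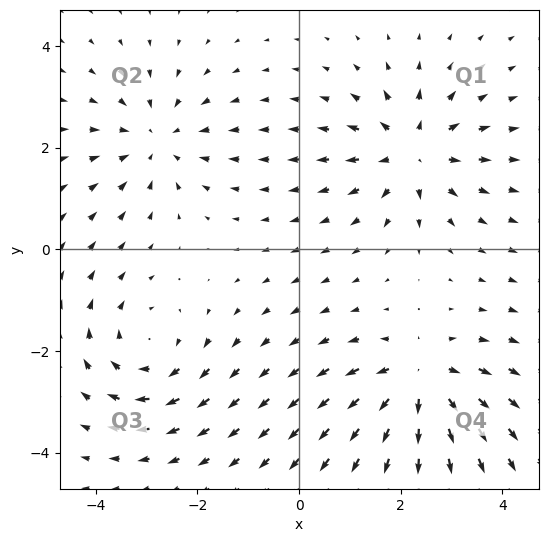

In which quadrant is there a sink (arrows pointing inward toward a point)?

The sink sits at approximately (-2.8, 2.1), which lies in quadrant Q2. The divergence there is about -4, negative as expected for a sink.

Q2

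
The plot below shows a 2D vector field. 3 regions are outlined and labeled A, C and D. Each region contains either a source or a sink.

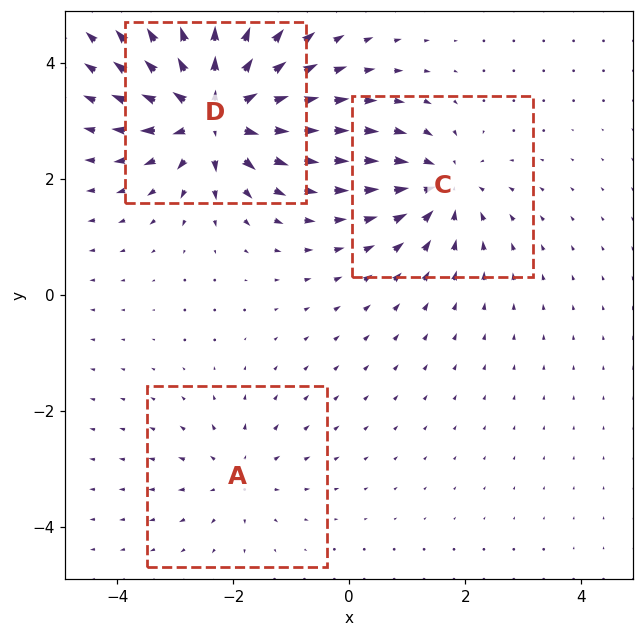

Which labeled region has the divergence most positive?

Divergence at each region's feature centre — A: about +2, C: about -4, D: about +6. Region D is most positive.

D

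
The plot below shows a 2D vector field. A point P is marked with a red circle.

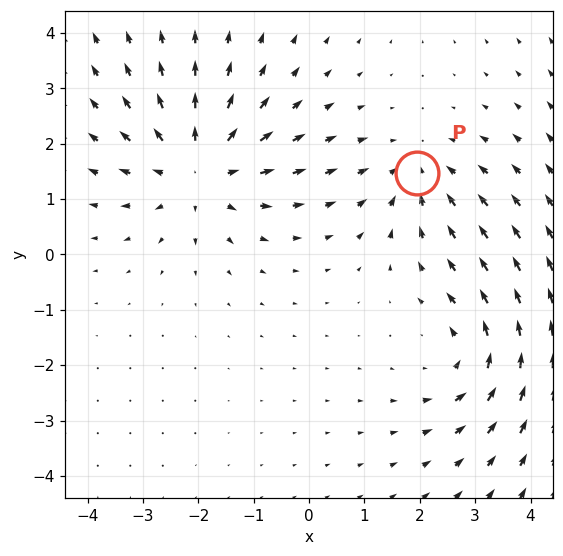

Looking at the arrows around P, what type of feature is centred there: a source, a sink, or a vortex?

At P (1.9, 1.5) the arrows converge inward. Divergence about -3, curl ≈0 — negative divergence with near-zero curl is a sink.

sink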